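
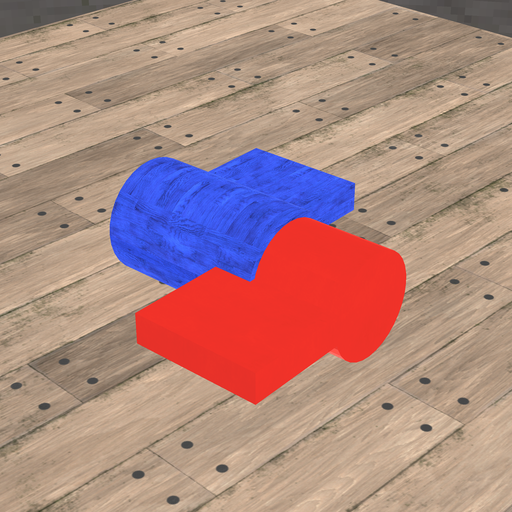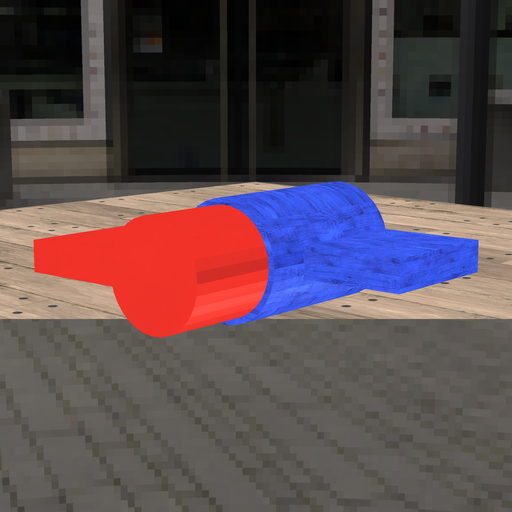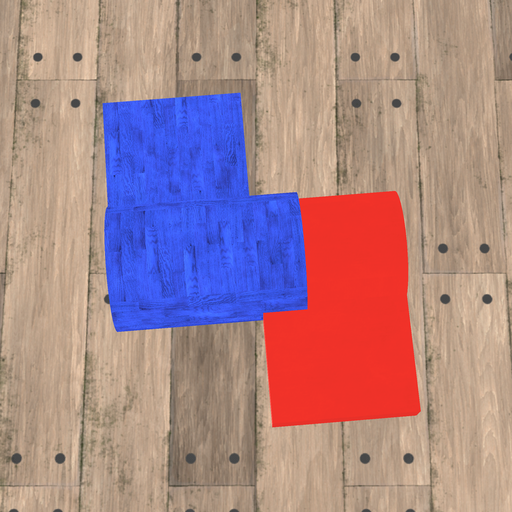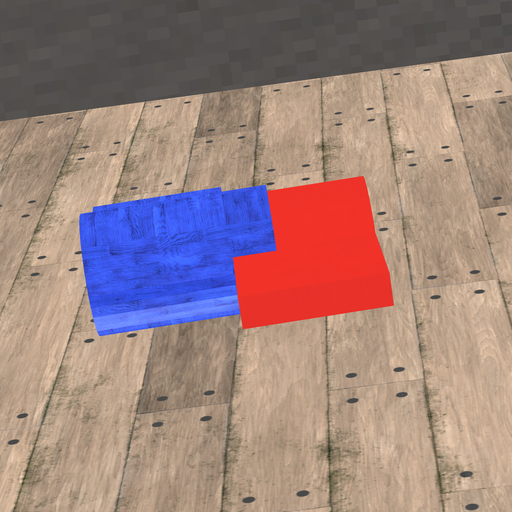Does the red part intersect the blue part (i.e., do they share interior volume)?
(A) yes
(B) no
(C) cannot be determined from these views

(A) yes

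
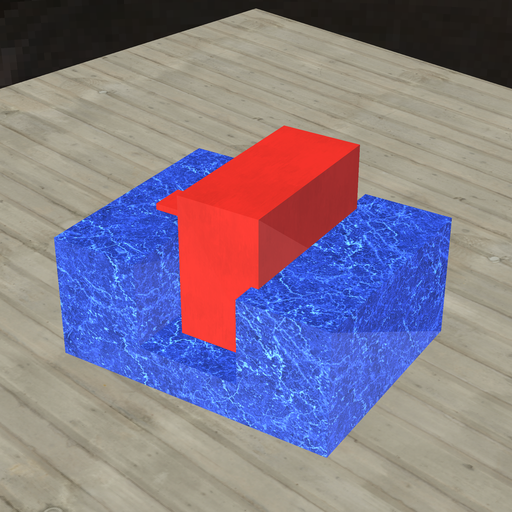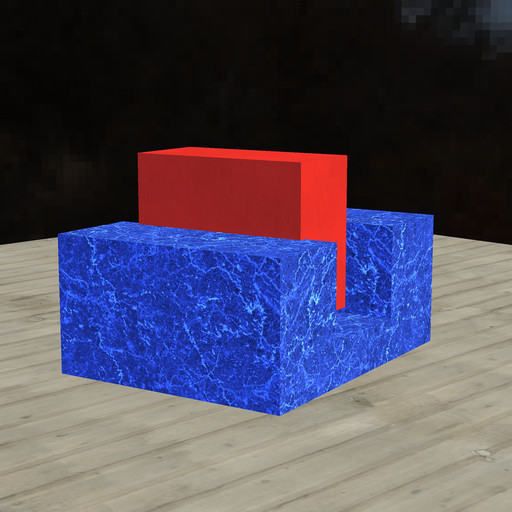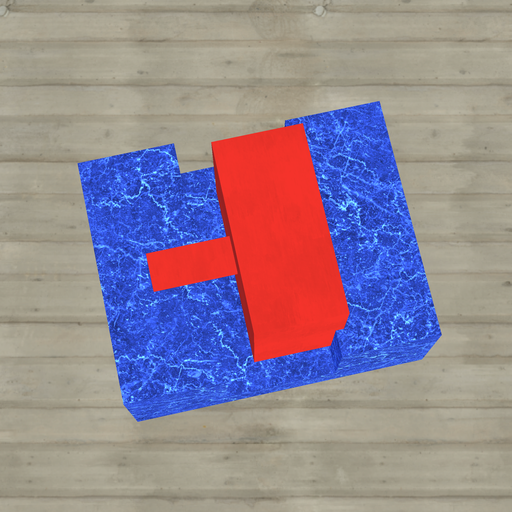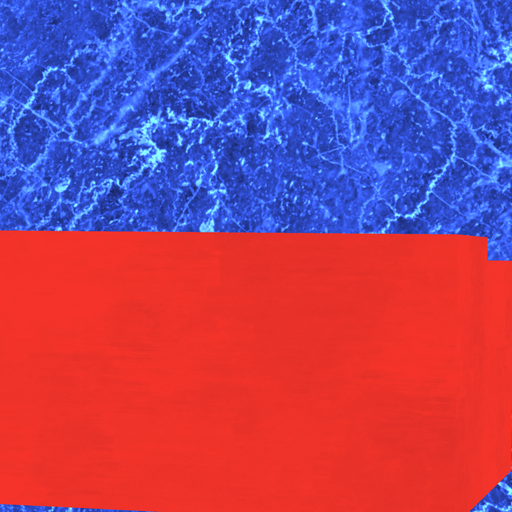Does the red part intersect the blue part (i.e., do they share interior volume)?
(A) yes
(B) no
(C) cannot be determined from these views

(A) yes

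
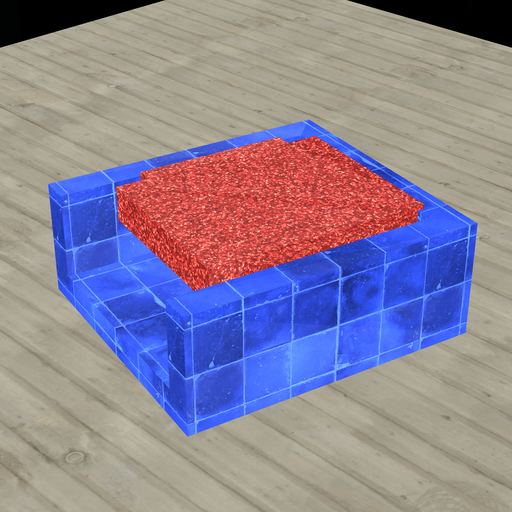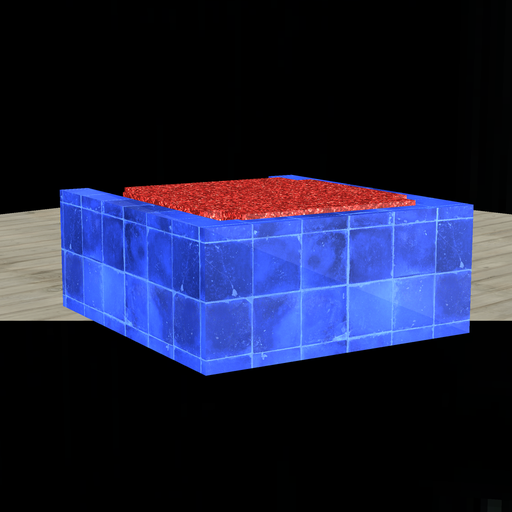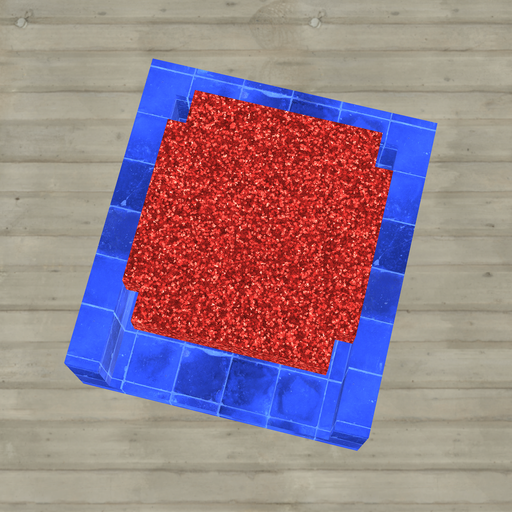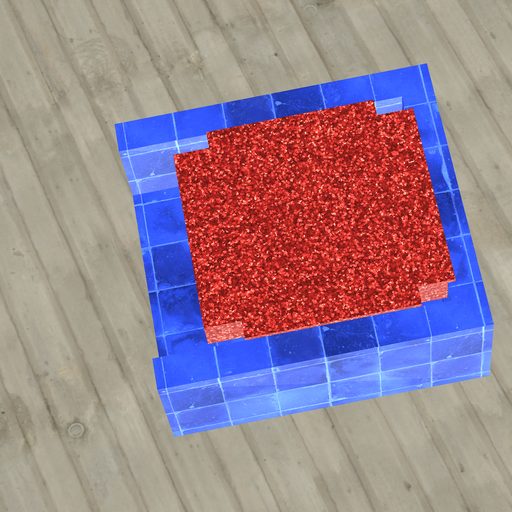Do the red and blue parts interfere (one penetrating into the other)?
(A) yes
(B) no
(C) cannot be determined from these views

(A) yes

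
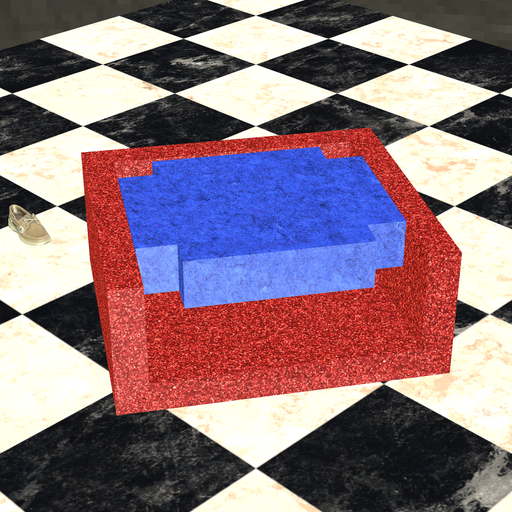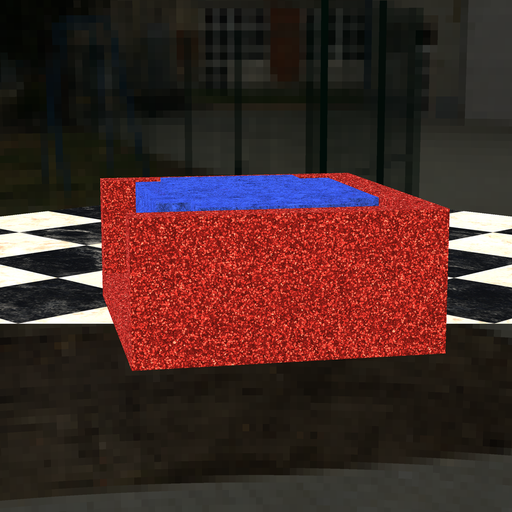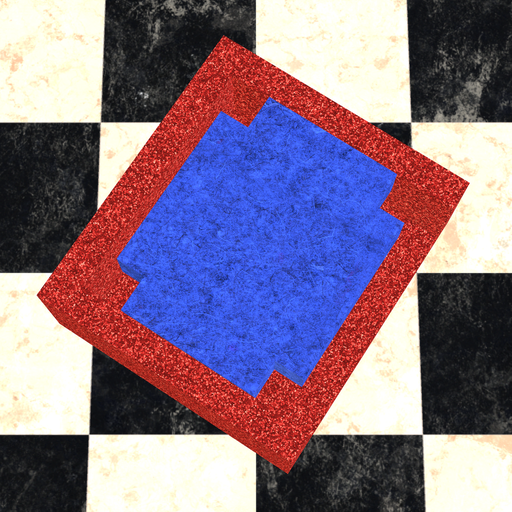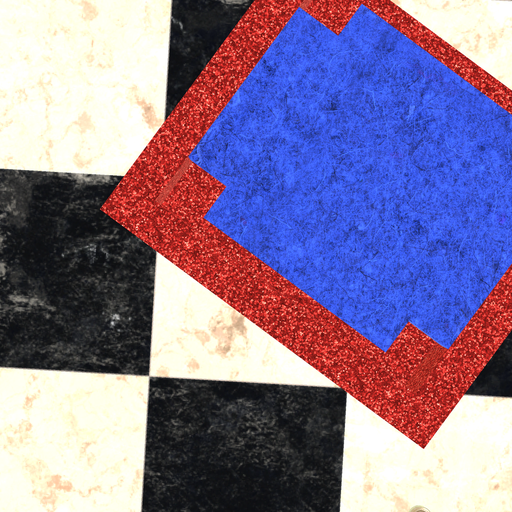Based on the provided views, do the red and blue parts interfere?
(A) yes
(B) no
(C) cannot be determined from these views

(B) no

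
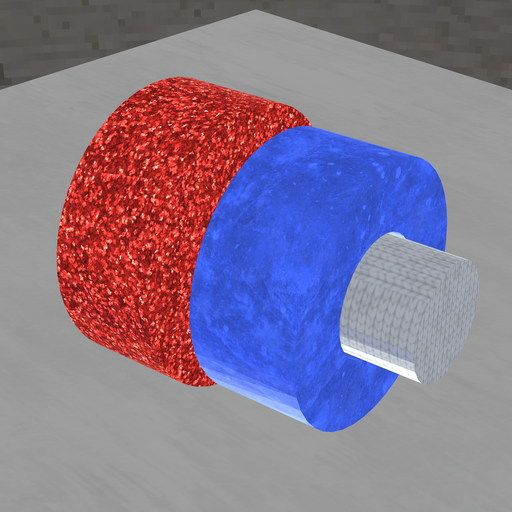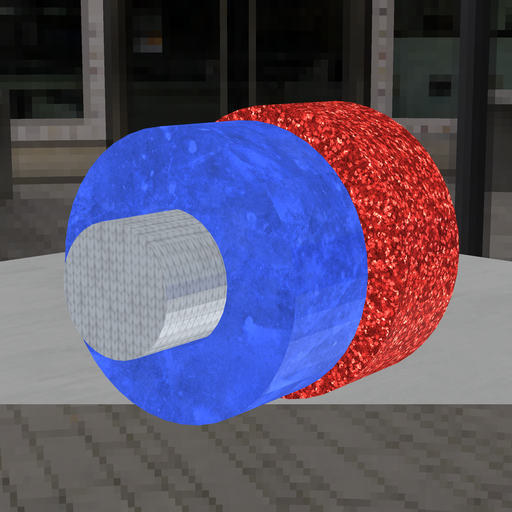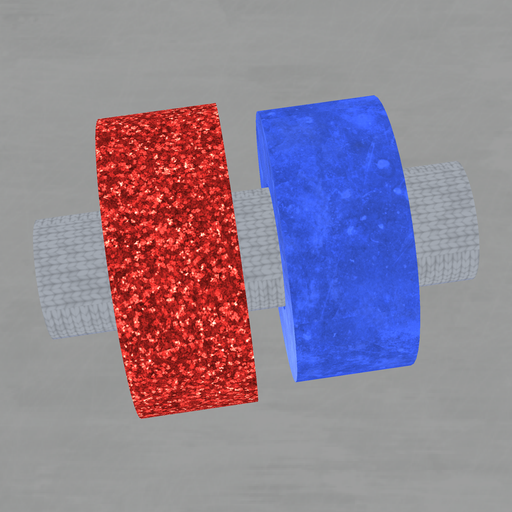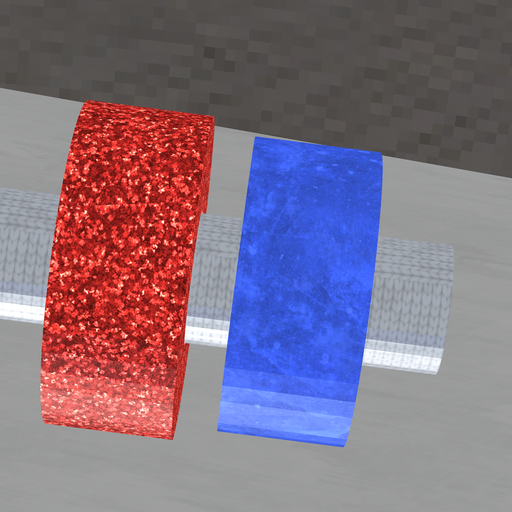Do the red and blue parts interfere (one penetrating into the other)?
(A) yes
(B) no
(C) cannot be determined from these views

(B) no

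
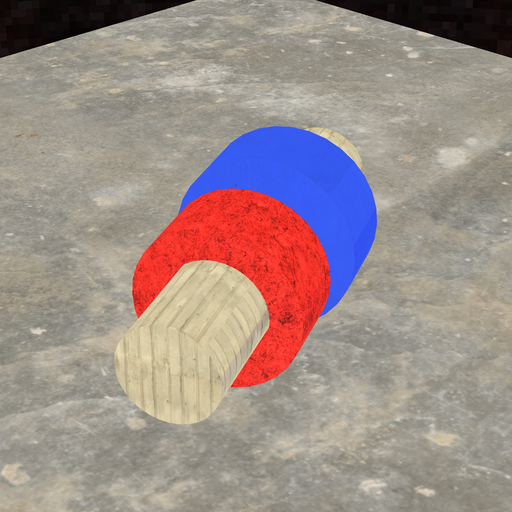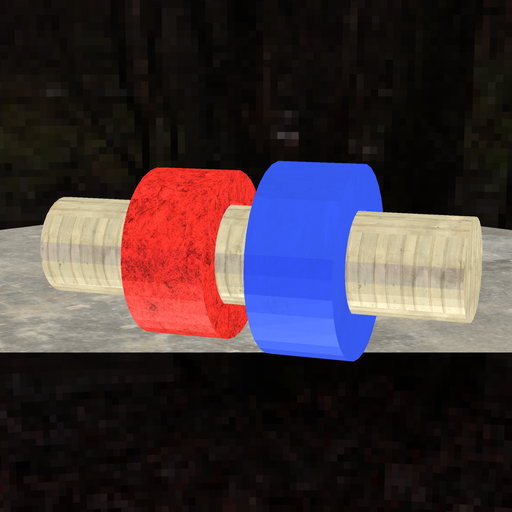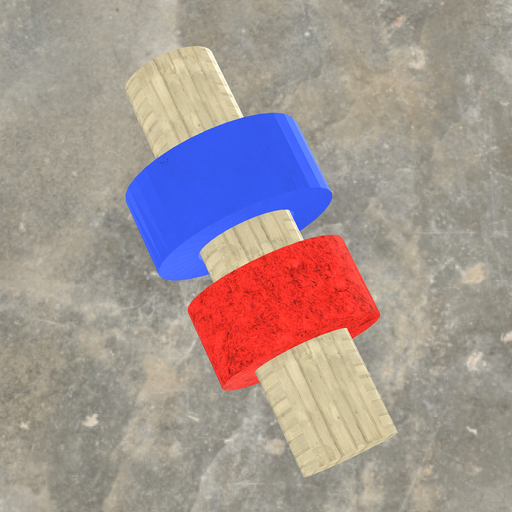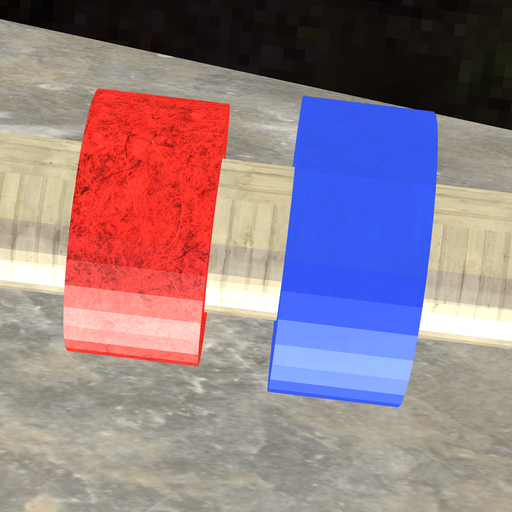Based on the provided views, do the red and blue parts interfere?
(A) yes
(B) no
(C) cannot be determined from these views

(B) no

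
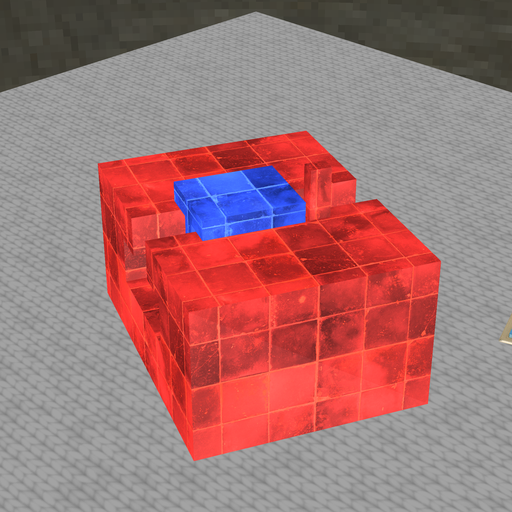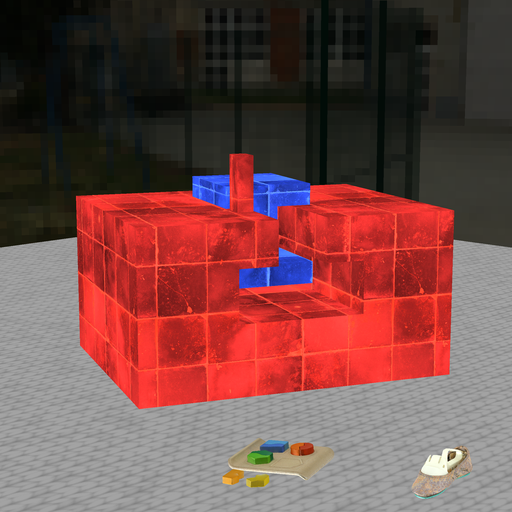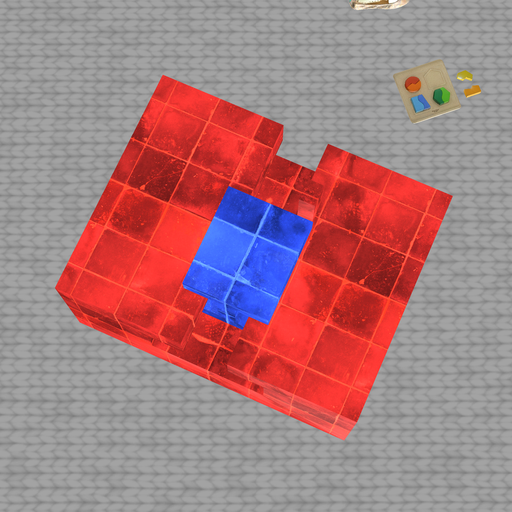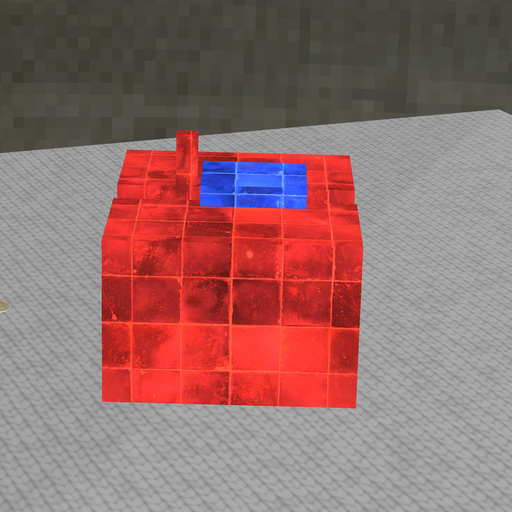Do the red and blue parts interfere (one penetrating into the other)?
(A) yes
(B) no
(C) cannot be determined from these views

(B) no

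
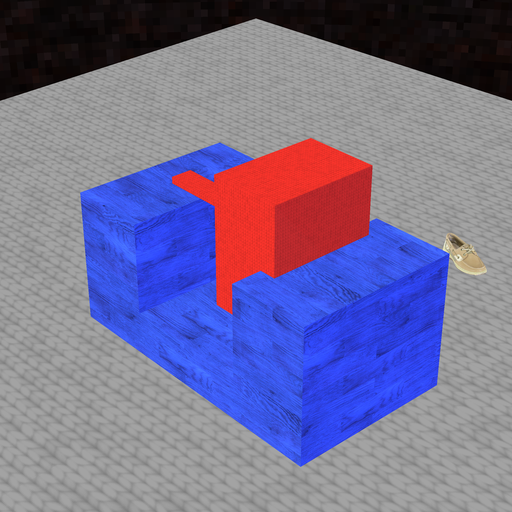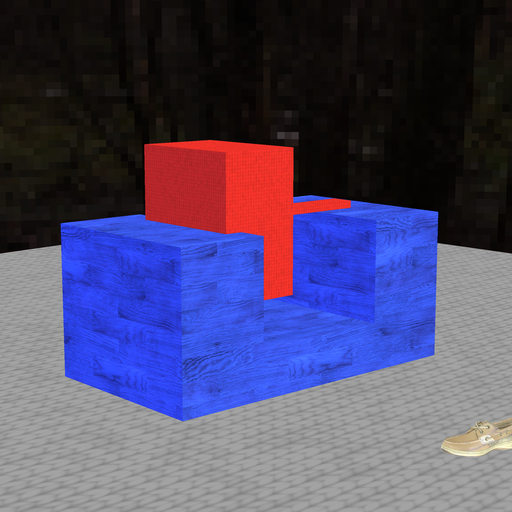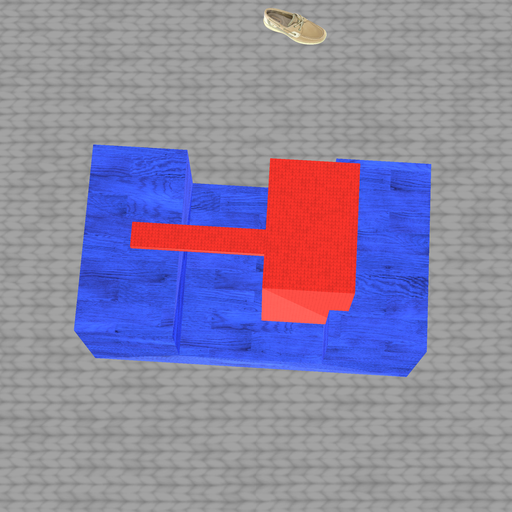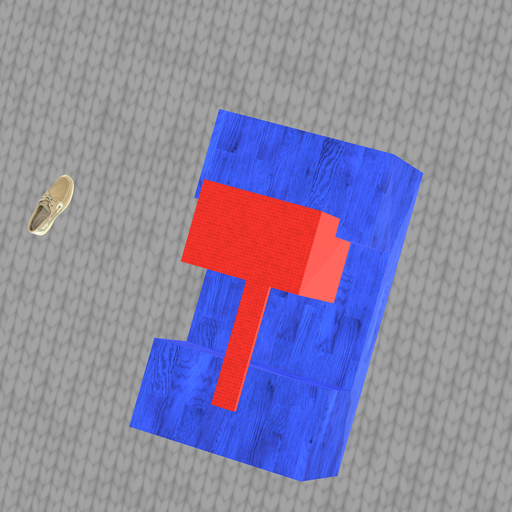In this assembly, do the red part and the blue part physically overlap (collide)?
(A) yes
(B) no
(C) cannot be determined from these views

(A) yes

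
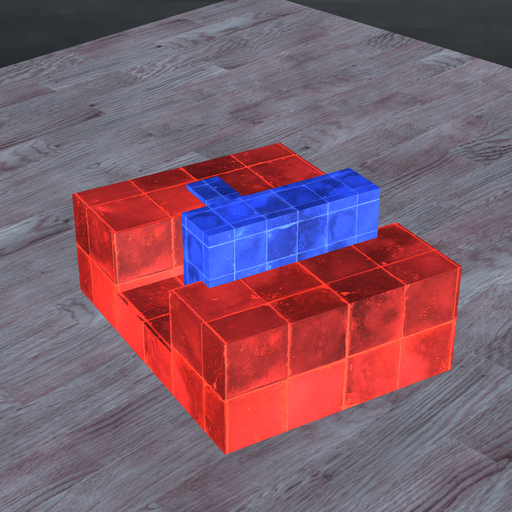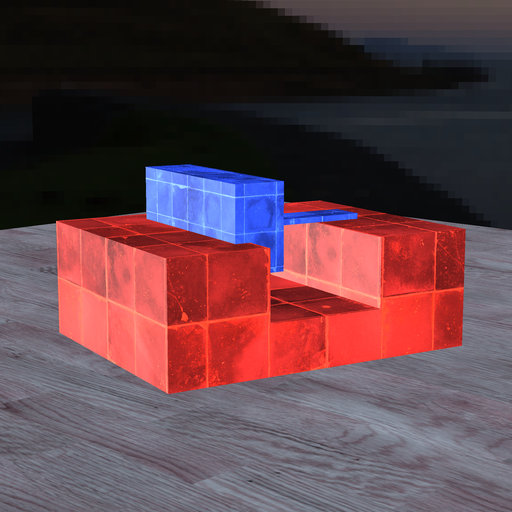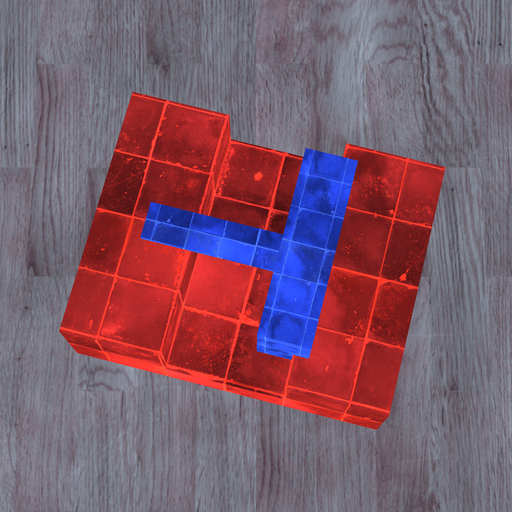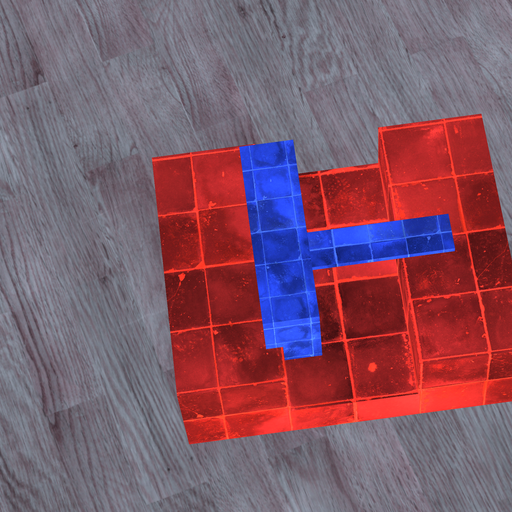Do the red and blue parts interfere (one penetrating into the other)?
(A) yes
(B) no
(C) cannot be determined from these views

(A) yes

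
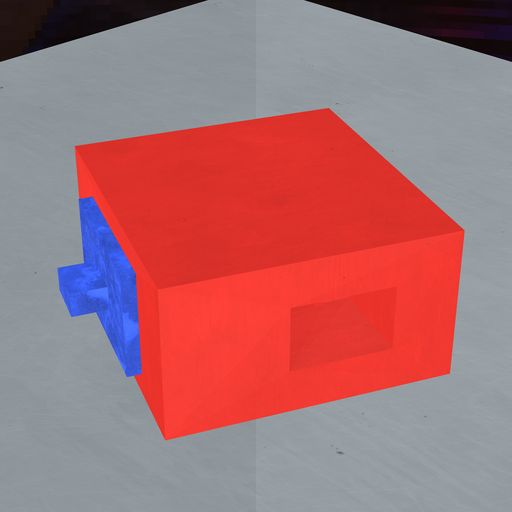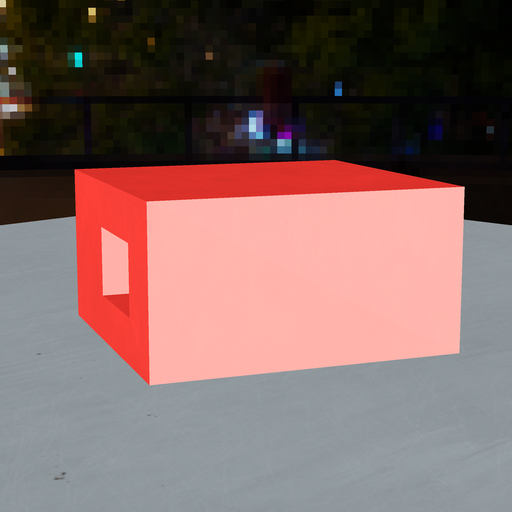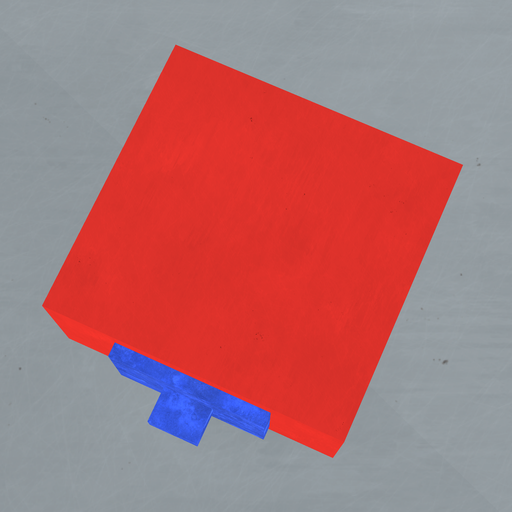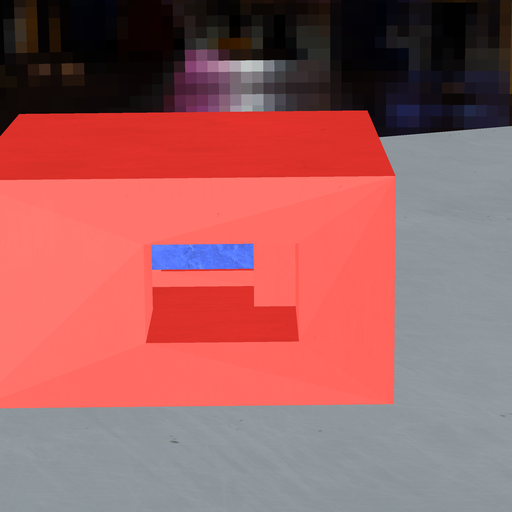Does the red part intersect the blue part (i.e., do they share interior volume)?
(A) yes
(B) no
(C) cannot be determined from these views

(A) yes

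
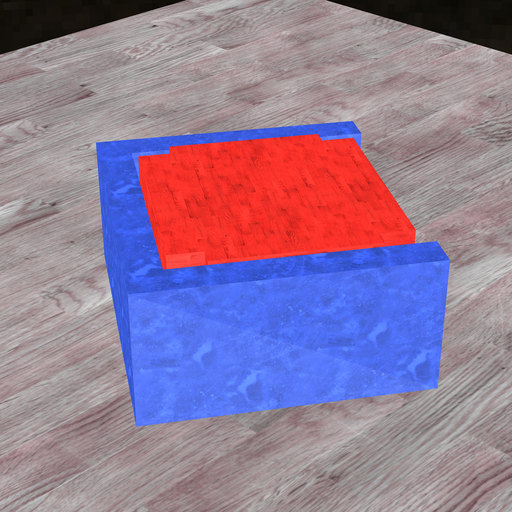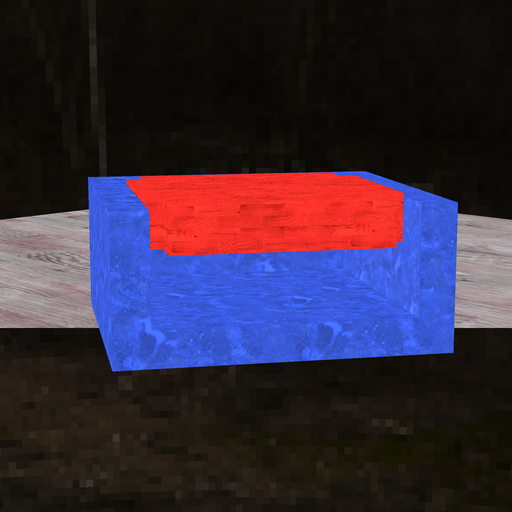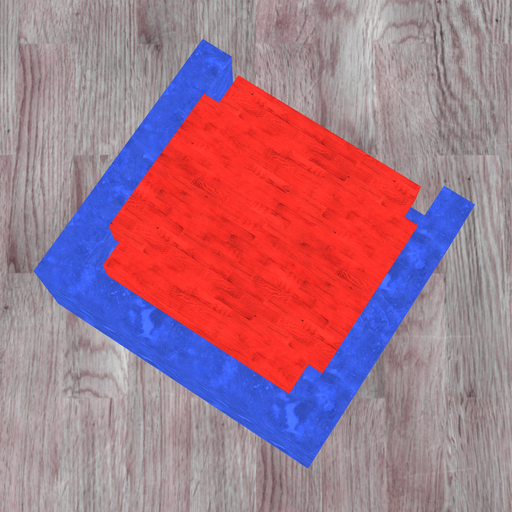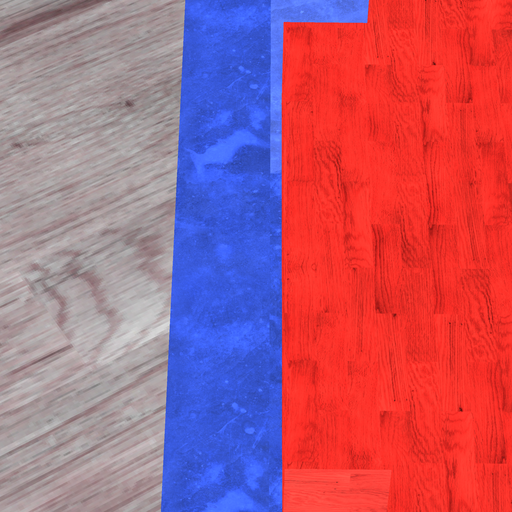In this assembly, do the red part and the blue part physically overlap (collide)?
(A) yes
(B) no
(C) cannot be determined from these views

(B) no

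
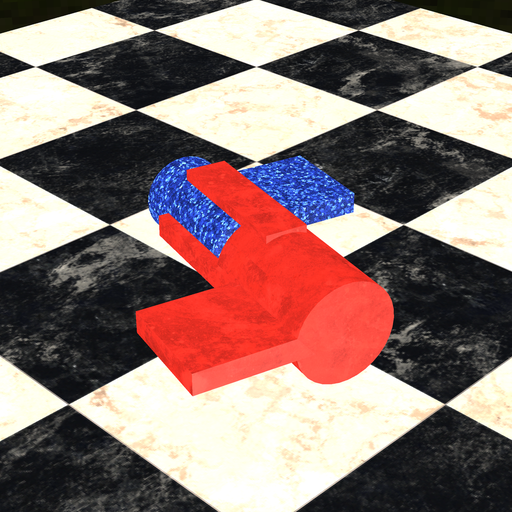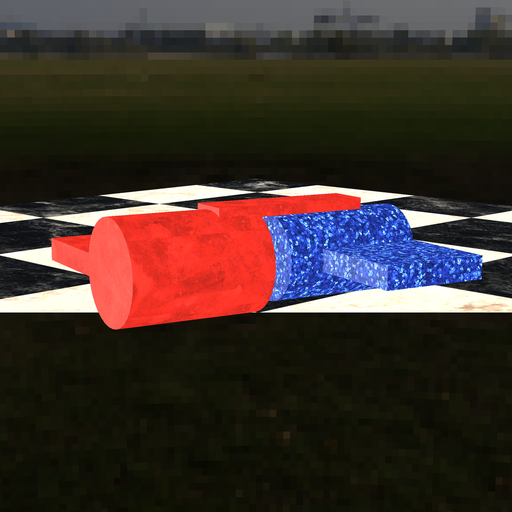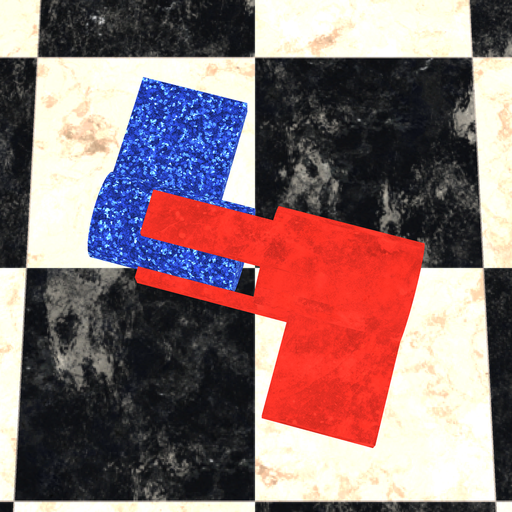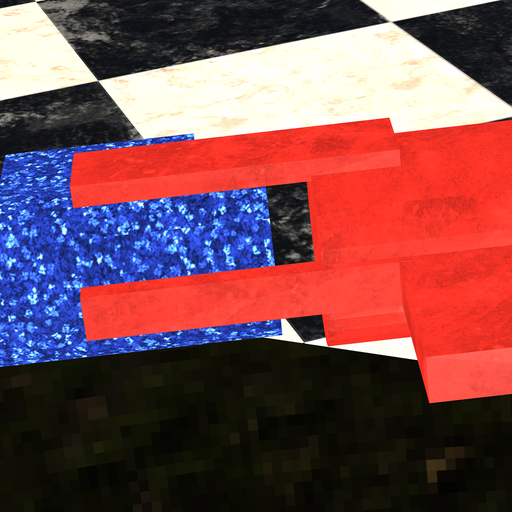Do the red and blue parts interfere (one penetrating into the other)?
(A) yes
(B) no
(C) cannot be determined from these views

(B) no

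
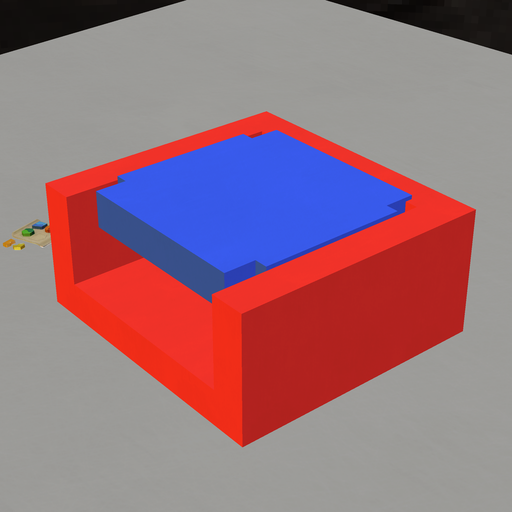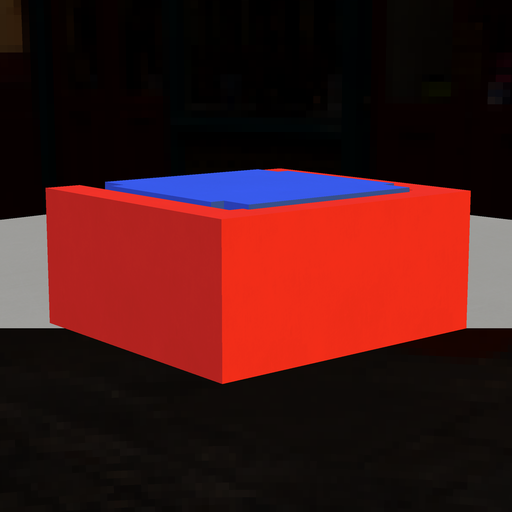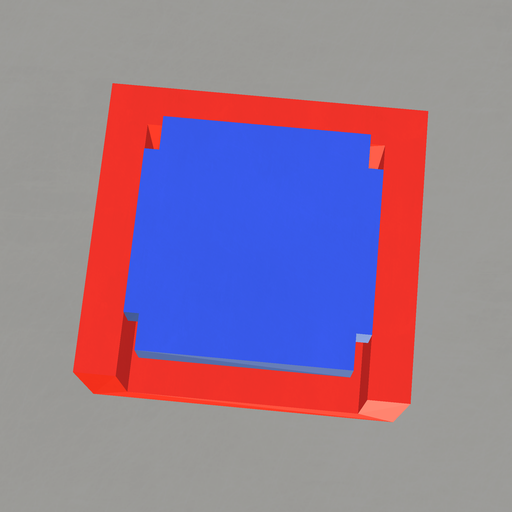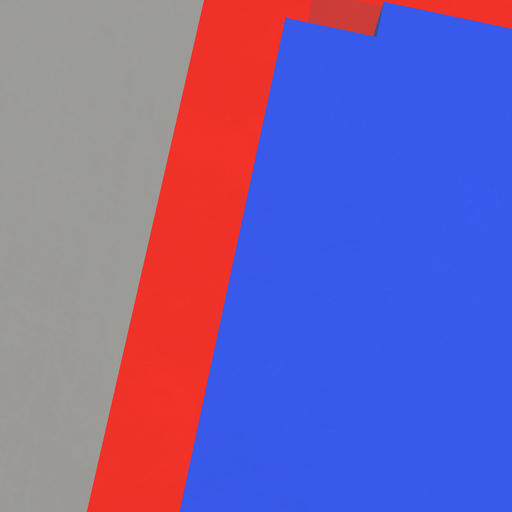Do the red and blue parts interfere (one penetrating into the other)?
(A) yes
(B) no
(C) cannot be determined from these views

(A) yes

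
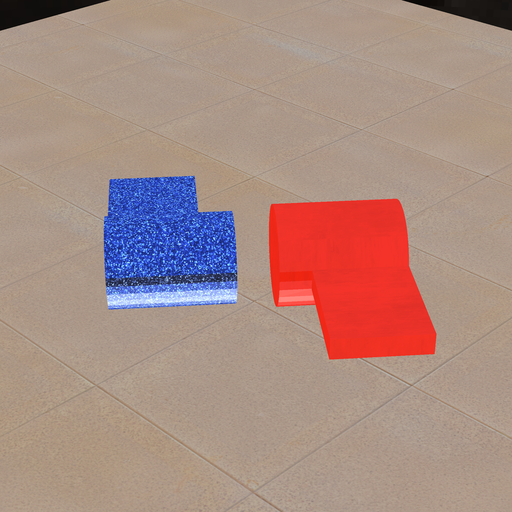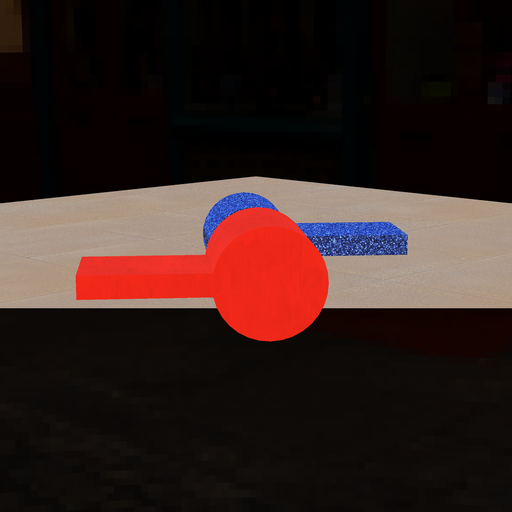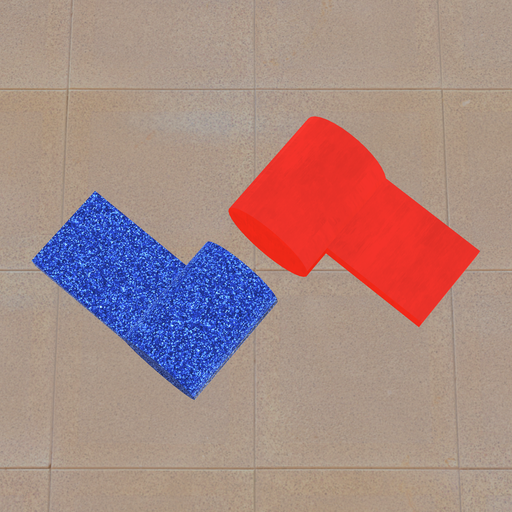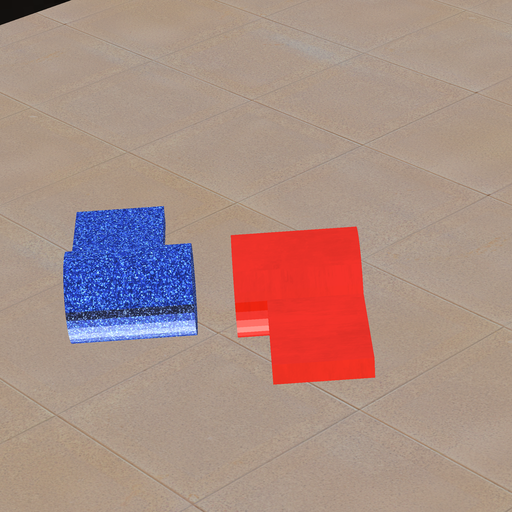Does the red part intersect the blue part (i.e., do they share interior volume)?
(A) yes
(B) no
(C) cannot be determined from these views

(B) no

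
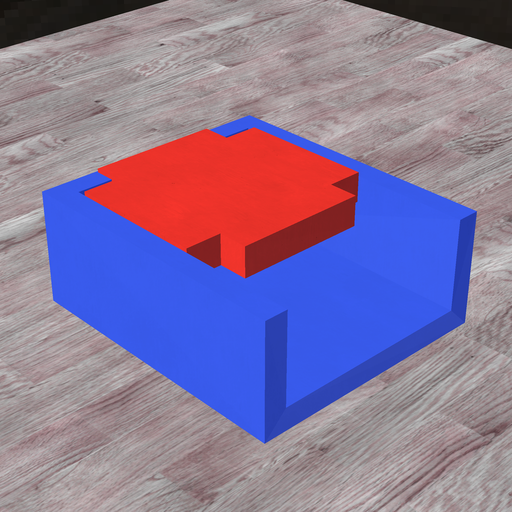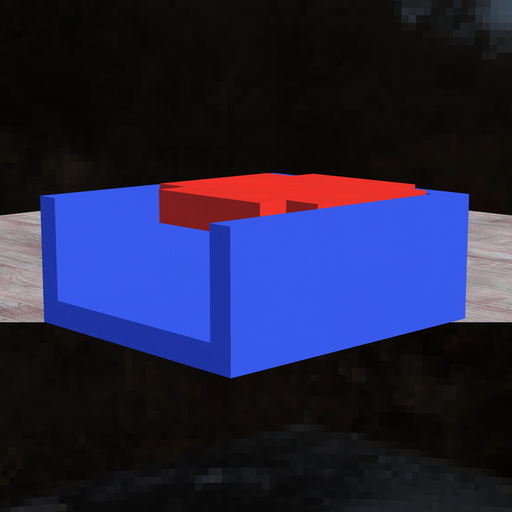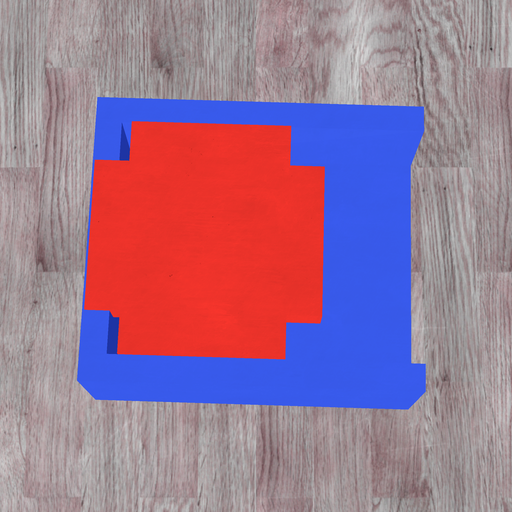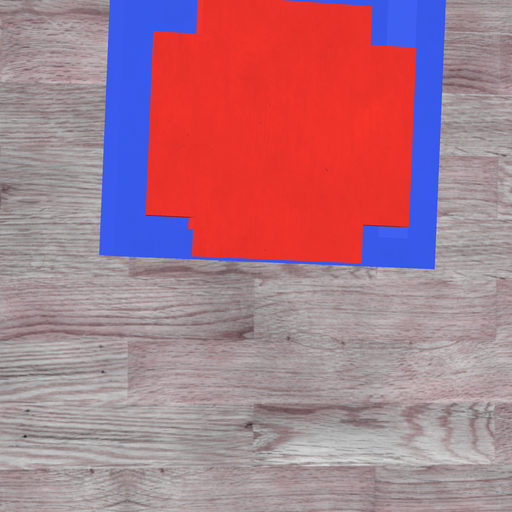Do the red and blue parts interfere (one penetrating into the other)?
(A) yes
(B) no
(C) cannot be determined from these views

(A) yes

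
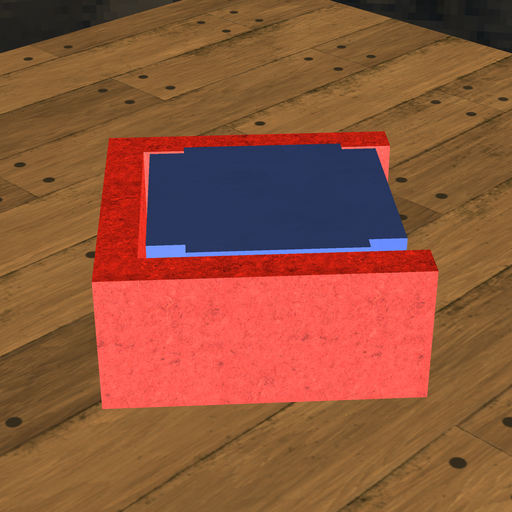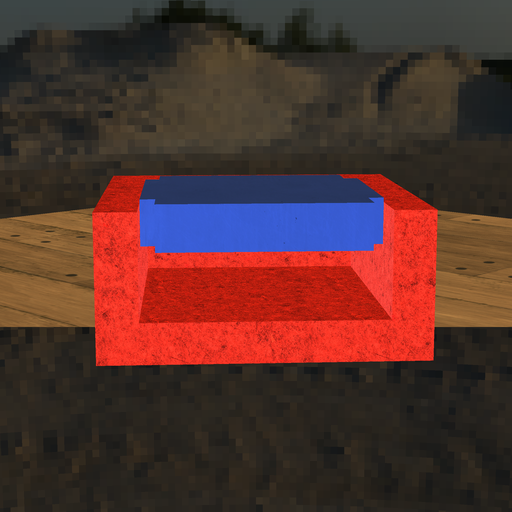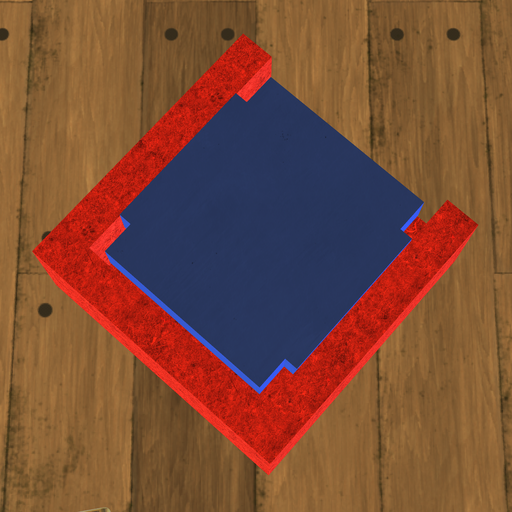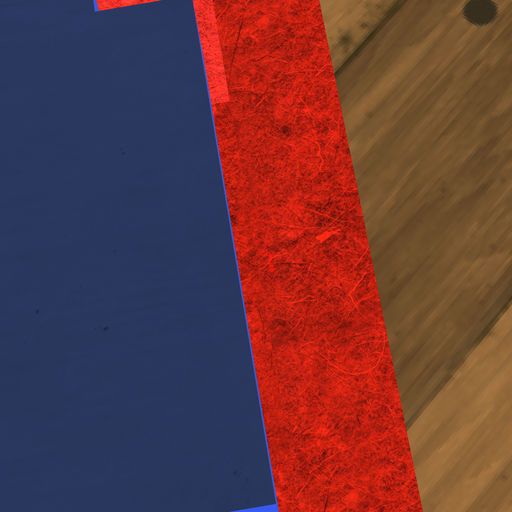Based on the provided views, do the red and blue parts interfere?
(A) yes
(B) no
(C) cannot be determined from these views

(B) no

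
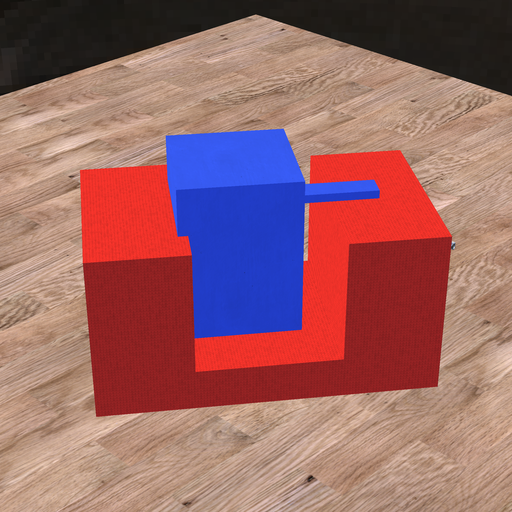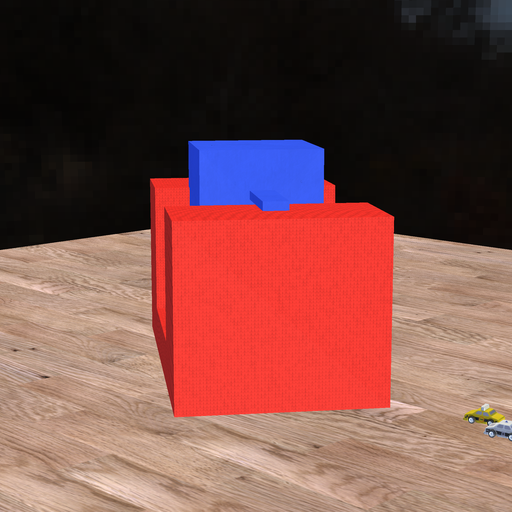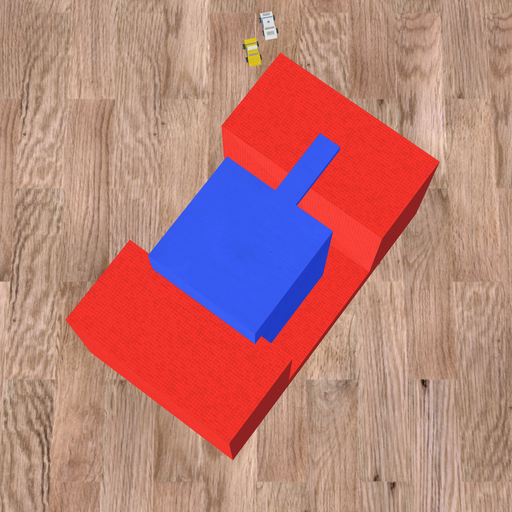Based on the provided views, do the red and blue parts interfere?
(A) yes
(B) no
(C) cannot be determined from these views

(A) yes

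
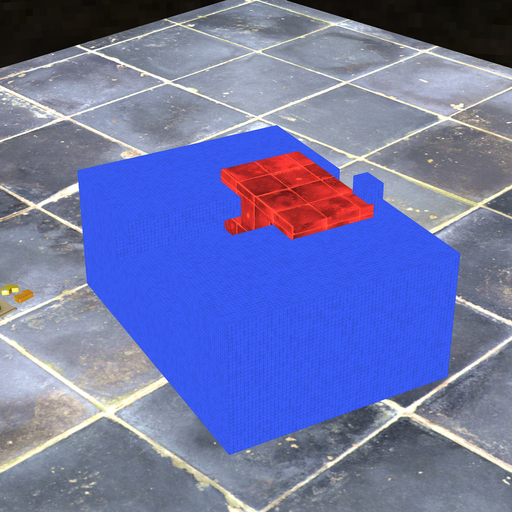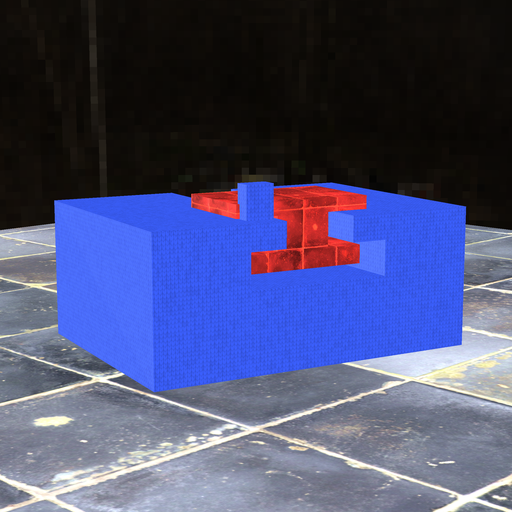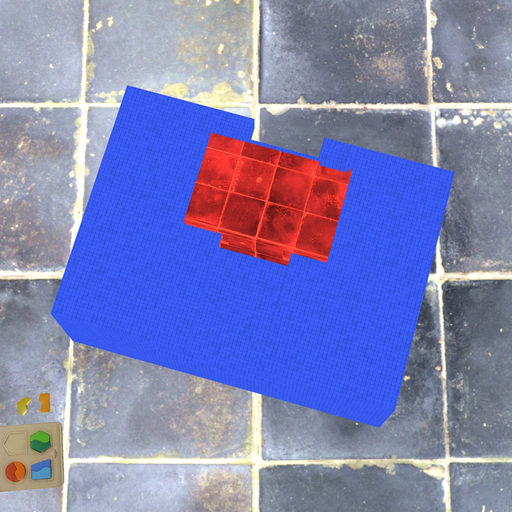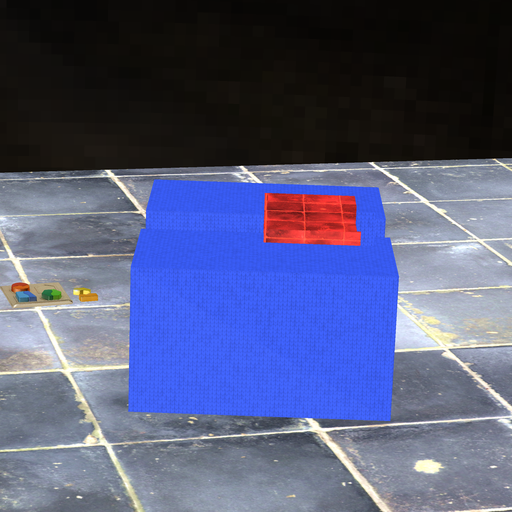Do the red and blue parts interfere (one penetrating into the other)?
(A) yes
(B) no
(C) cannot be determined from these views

(A) yes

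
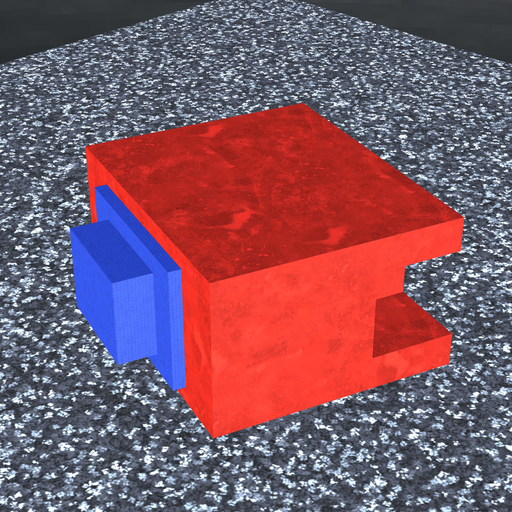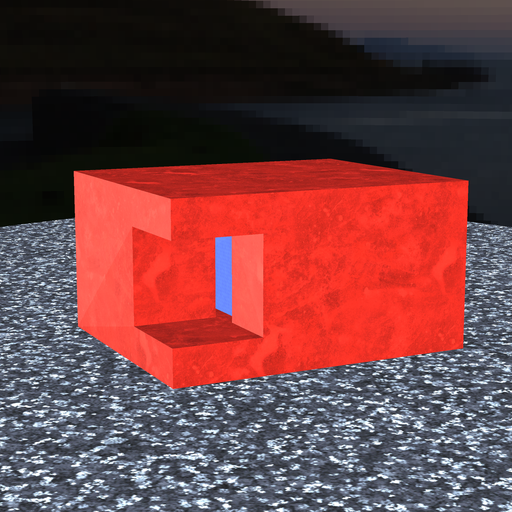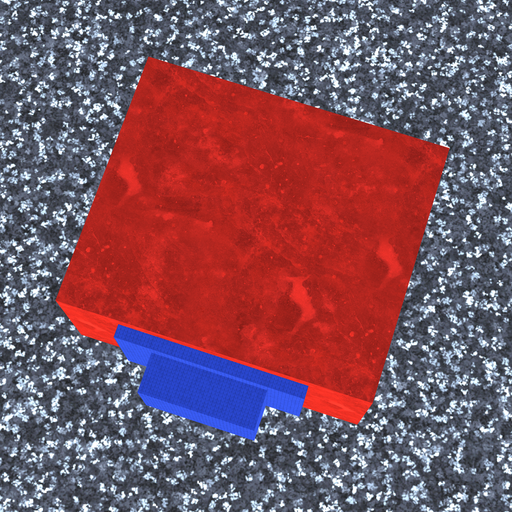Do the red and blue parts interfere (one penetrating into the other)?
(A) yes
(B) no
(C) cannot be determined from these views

(C) cannot be determined from these views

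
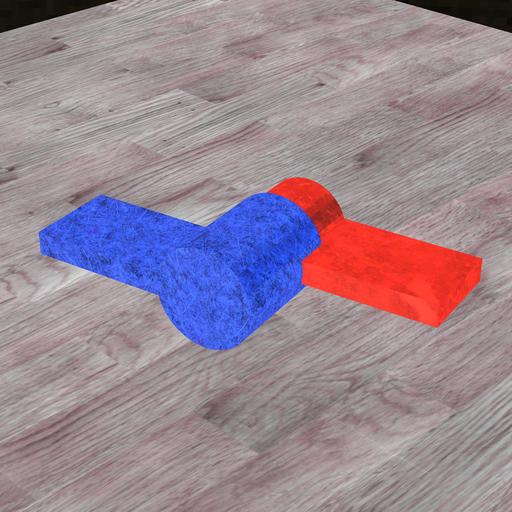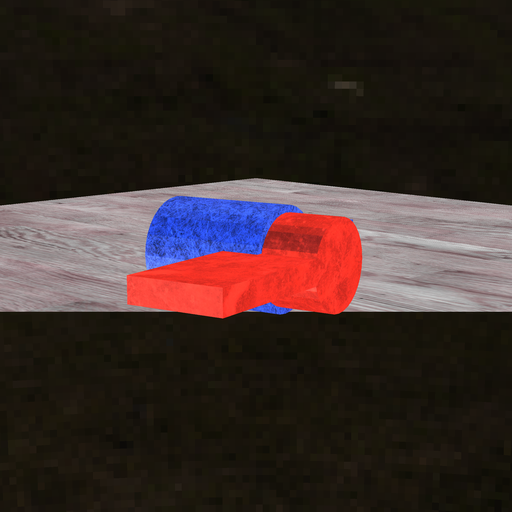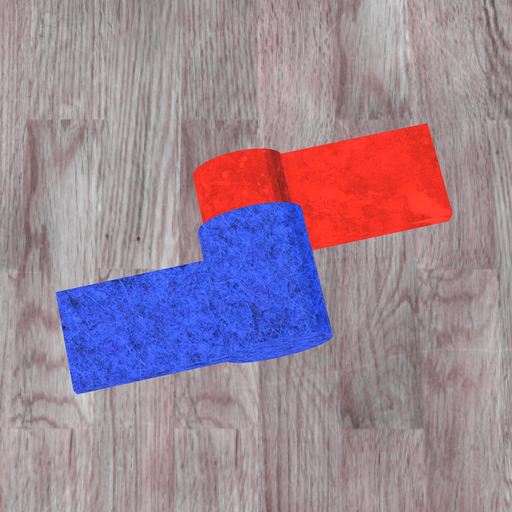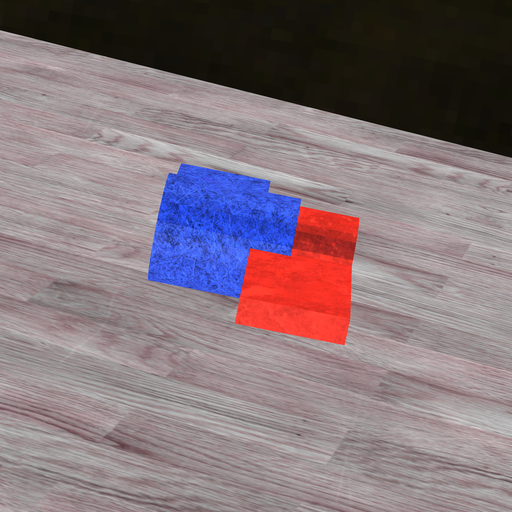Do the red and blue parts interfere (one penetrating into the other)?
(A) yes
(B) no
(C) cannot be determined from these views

(A) yes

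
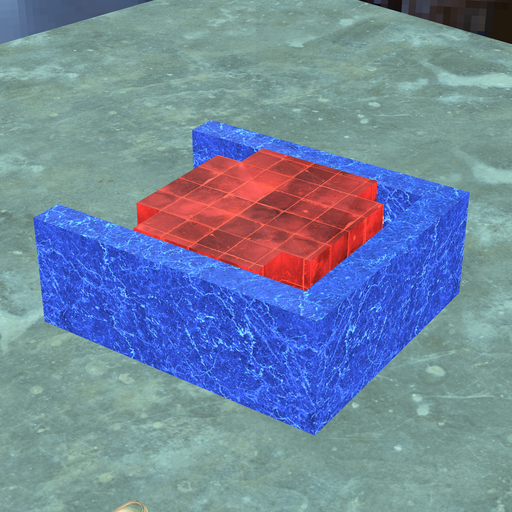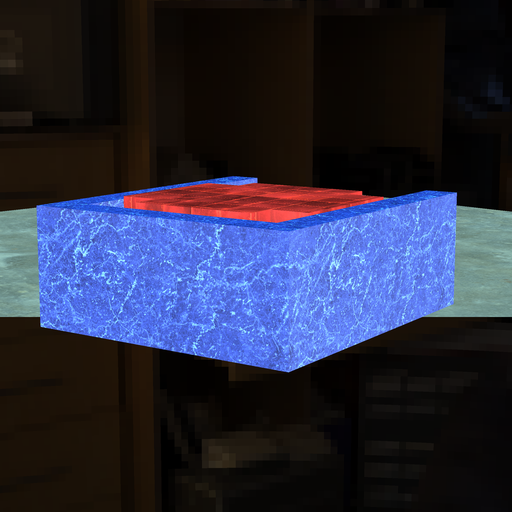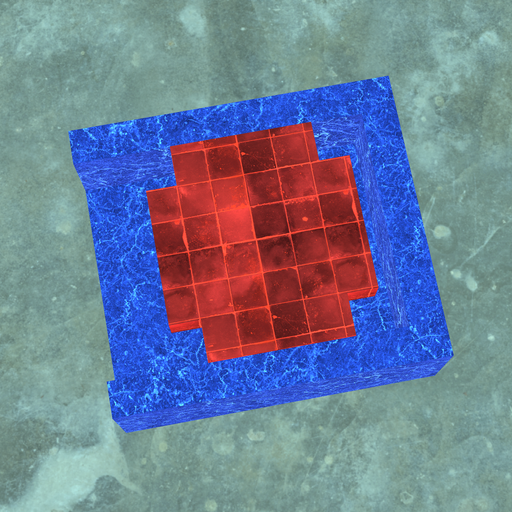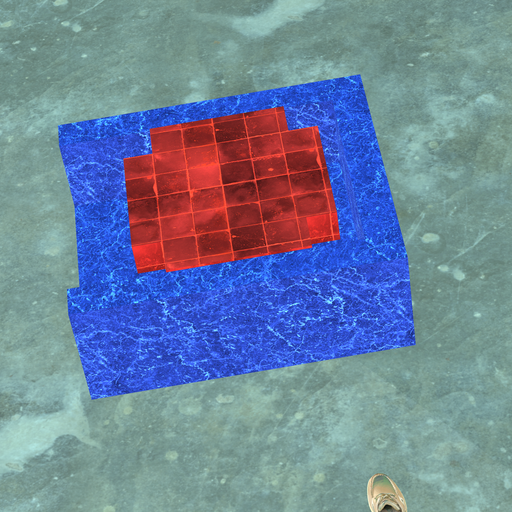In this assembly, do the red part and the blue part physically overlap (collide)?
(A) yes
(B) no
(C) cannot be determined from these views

(B) no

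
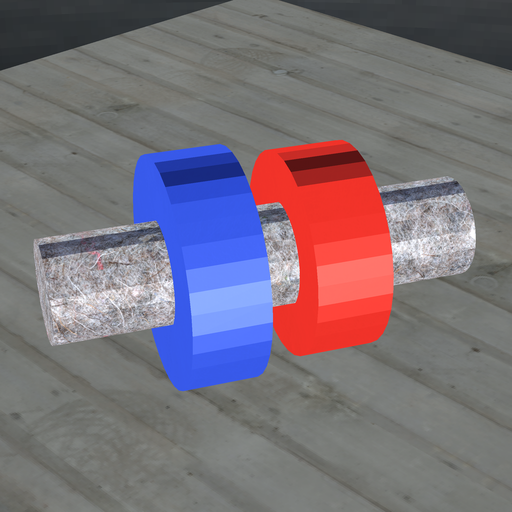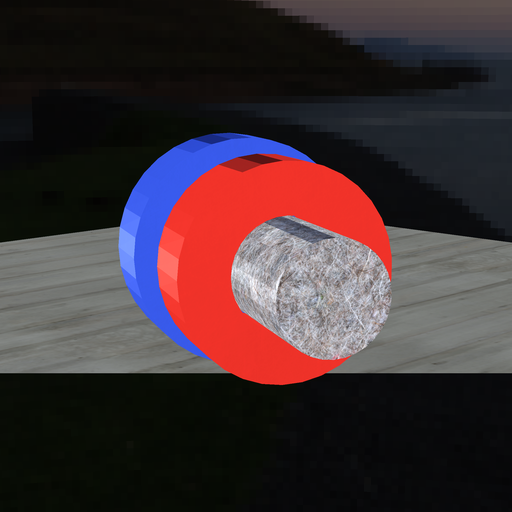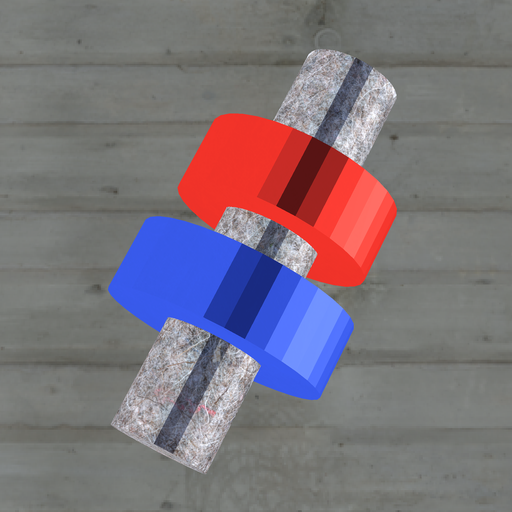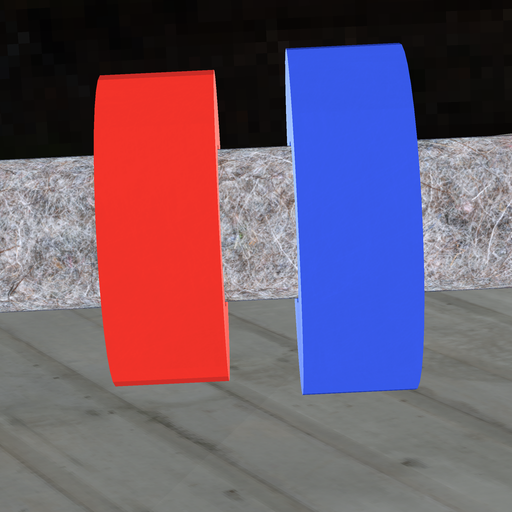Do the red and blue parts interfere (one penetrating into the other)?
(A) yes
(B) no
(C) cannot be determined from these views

(B) no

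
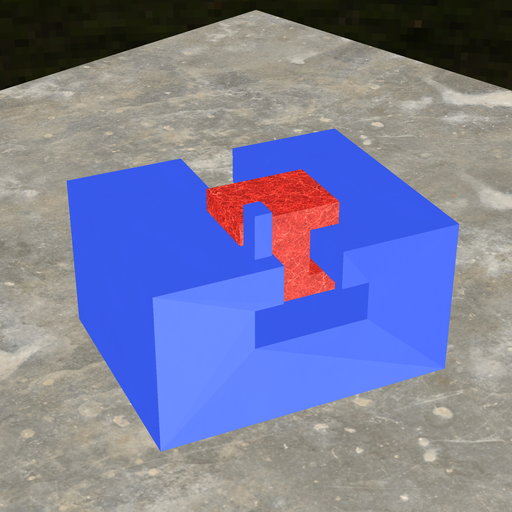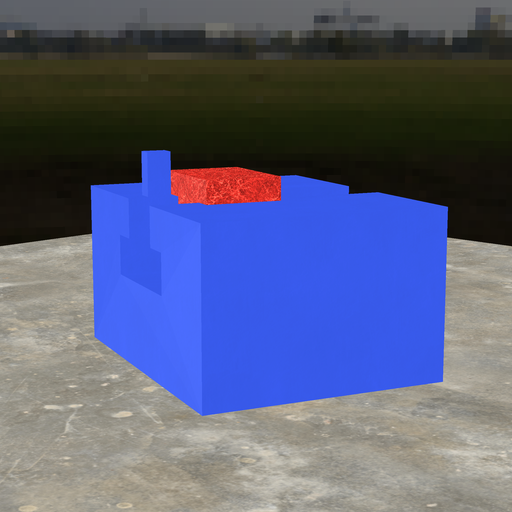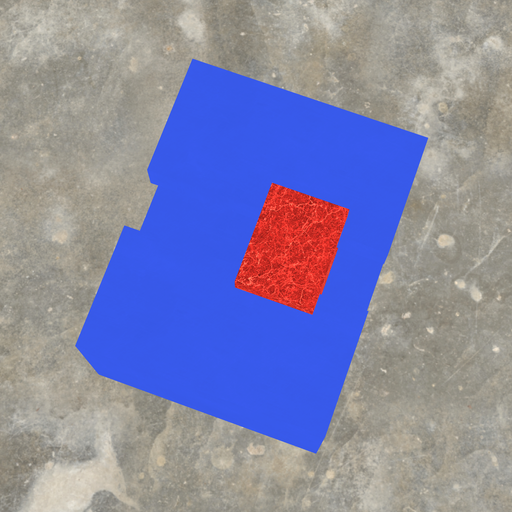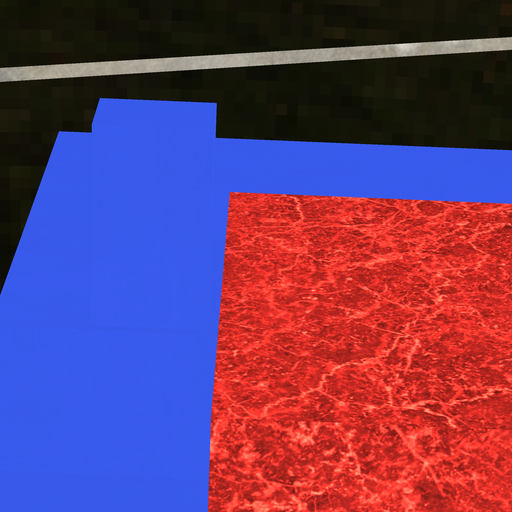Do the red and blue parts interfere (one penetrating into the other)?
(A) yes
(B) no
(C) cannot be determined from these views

(B) no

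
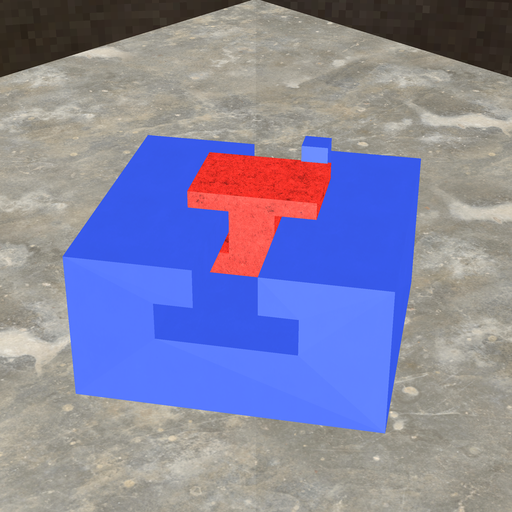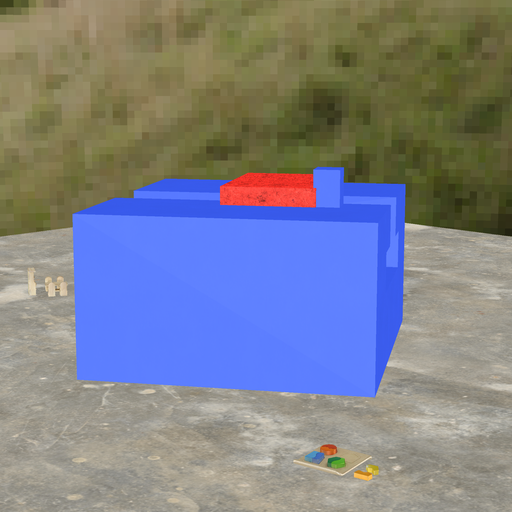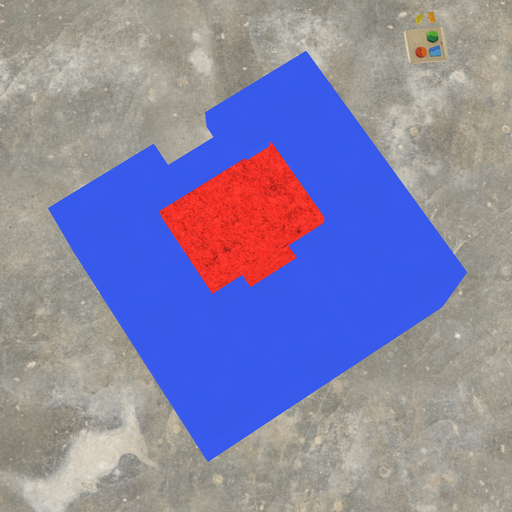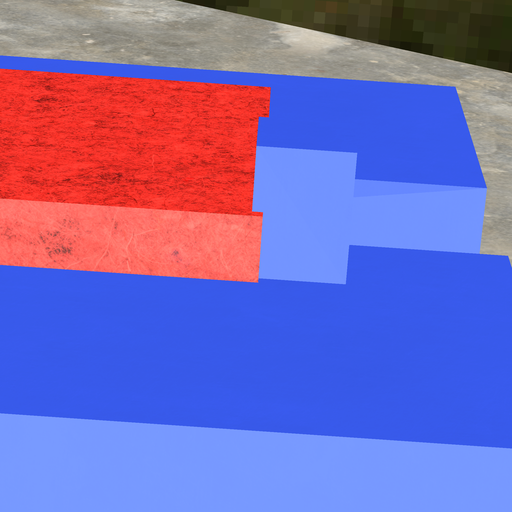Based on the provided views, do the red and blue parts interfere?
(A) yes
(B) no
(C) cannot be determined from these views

(A) yes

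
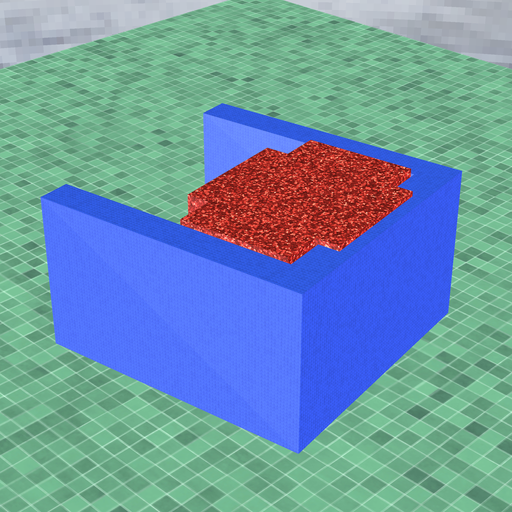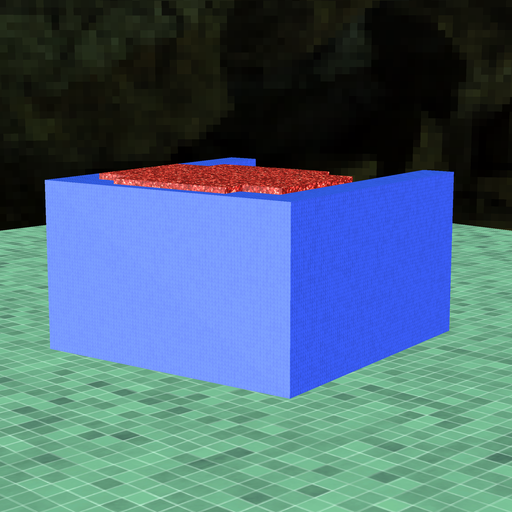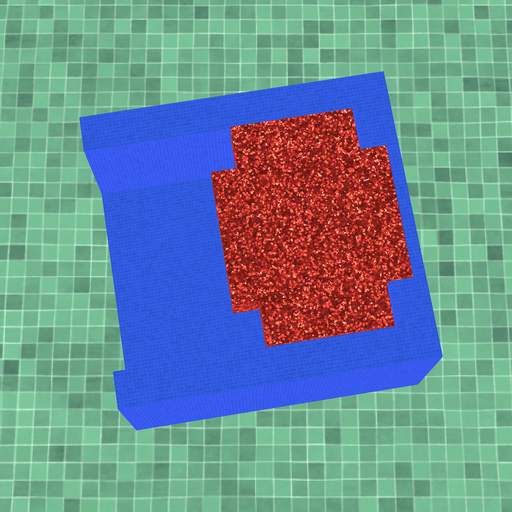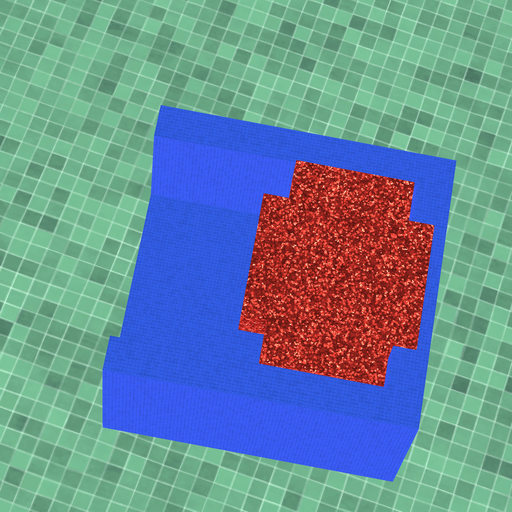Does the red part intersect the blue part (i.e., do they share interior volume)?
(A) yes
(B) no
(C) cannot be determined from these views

(A) yes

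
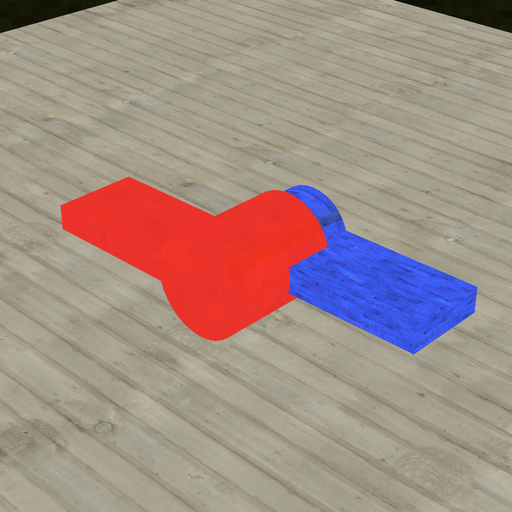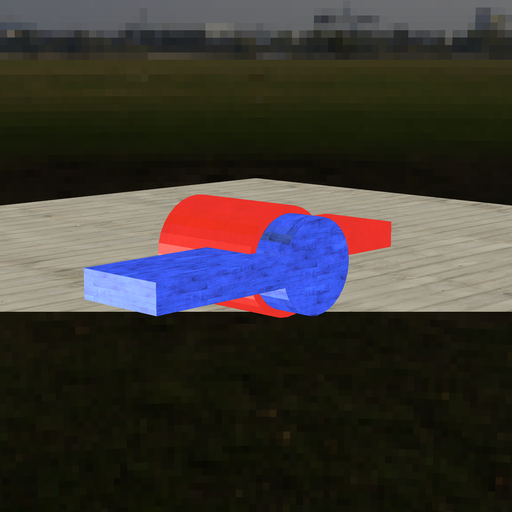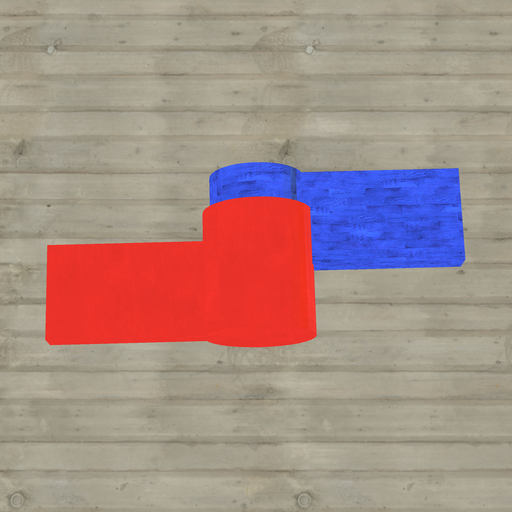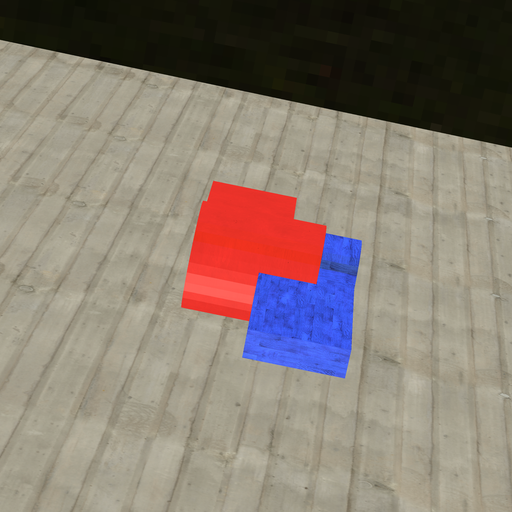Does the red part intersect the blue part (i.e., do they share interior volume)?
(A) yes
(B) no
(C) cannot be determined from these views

(A) yes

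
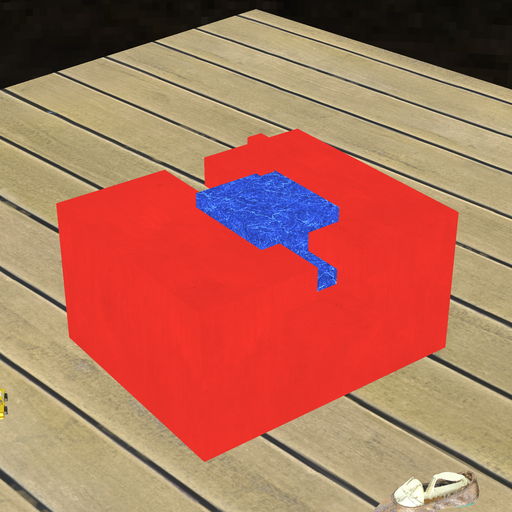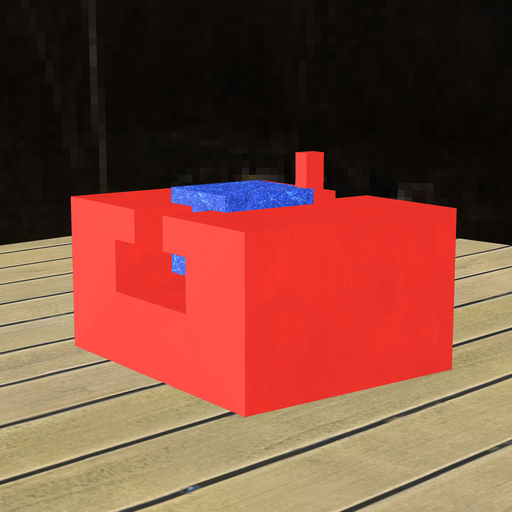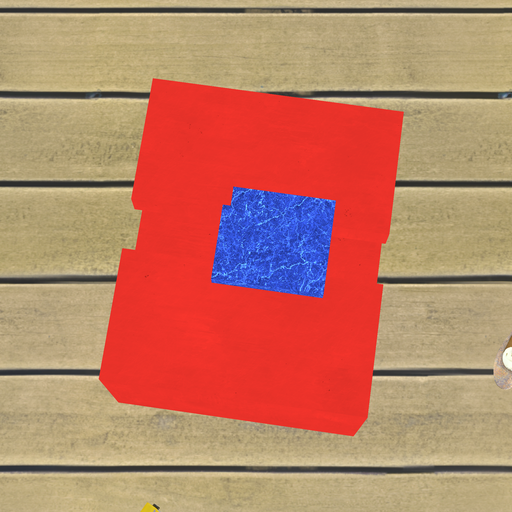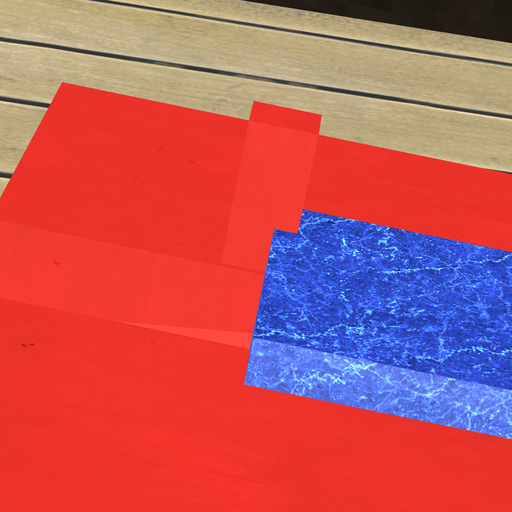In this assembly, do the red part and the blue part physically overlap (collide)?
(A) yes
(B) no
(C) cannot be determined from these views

(A) yes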